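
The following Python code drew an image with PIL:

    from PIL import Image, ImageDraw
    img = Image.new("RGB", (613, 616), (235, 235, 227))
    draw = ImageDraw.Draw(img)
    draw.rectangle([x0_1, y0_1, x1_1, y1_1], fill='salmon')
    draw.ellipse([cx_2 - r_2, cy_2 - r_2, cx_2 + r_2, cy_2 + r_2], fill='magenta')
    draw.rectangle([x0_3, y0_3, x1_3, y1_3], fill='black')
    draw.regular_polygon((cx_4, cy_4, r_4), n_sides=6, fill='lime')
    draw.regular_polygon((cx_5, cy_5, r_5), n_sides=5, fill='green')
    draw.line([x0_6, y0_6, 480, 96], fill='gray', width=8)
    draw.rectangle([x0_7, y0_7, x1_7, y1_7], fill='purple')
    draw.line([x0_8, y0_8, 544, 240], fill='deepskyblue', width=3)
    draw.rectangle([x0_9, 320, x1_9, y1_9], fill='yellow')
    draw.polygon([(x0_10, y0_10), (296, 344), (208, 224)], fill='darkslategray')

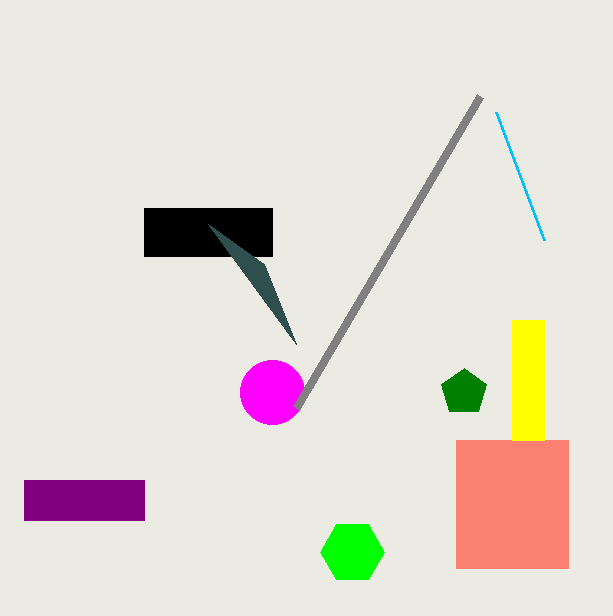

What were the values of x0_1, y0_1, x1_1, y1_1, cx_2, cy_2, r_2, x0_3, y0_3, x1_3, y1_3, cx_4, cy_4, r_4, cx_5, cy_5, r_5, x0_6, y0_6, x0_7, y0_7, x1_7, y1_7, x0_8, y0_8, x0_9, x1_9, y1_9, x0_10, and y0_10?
x0_1 = 456; y0_1 = 440; x1_1 = 568; y1_1 = 568; cx_2 = 272; cy_2 = 392; r_2 = 32; x0_3 = 144; y0_3 = 208; x1_3 = 272; y1_3 = 256; cx_4 = 352; cy_4 = 552; r_4 = 32; cx_5 = 464; cy_5 = 392; r_5 = 24; x0_6 = 296; y0_6 = 408; x0_7 = 24; y0_7 = 480; x1_7 = 144; y1_7 = 520; x0_8 = 496; y0_8 = 112; x0_9 = 512; x1_9 = 544; y1_9 = 440; x0_10 = 264; y0_10 = 264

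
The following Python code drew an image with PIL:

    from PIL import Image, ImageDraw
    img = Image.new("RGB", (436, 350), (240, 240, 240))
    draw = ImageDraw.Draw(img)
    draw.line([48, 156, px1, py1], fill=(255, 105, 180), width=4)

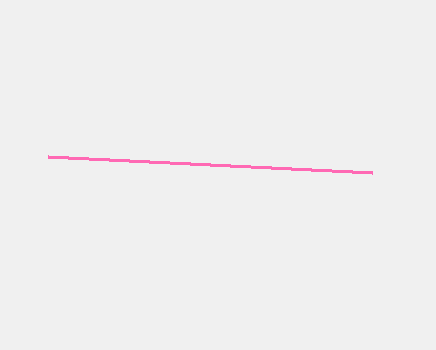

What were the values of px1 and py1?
px1 = 372; py1 = 172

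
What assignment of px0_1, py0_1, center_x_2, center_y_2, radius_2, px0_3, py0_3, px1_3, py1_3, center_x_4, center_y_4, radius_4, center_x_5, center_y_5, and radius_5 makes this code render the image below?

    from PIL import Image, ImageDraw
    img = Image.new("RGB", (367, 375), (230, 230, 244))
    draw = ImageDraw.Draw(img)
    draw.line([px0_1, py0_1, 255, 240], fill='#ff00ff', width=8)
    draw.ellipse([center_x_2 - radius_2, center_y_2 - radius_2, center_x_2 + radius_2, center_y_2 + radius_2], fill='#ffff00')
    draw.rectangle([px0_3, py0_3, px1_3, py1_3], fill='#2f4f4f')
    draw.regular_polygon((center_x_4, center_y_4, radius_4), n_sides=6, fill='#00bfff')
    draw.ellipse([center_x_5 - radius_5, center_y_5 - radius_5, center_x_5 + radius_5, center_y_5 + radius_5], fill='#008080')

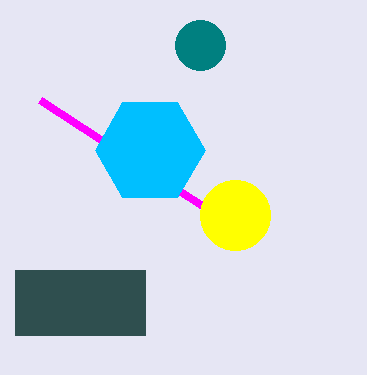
px0_1 = 40, py0_1 = 100, center_x_2 = 235, center_y_2 = 215, radius_2 = 35, px0_3 = 15, py0_3 = 270, px1_3 = 145, py1_3 = 335, center_x_4 = 150, center_y_4 = 150, radius_4 = 55, center_x_5 = 200, center_y_5 = 45, radius_5 = 25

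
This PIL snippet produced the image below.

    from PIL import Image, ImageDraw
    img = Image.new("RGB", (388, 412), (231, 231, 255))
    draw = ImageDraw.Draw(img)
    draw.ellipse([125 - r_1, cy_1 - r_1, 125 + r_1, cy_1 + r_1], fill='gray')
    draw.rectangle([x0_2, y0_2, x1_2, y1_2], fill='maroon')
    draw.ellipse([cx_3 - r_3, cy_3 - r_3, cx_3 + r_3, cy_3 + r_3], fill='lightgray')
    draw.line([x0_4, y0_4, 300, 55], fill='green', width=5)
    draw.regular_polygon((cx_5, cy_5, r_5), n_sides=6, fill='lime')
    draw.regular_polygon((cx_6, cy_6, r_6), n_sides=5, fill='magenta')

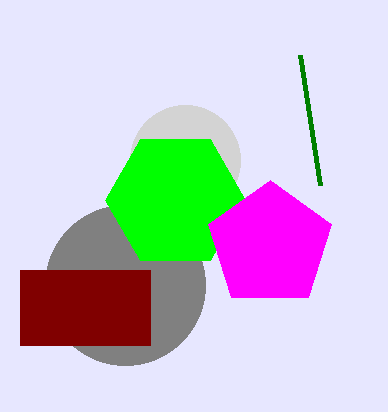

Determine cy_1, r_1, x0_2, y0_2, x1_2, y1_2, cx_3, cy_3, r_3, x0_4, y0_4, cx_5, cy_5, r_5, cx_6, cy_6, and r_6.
cy_1 = 285
r_1 = 80
x0_2 = 20
y0_2 = 270
x1_2 = 150
y1_2 = 345
cx_3 = 185
cy_3 = 160
r_3 = 55
x0_4 = 320
y0_4 = 185
cx_5 = 175
cy_5 = 200
r_5 = 70
cx_6 = 270
cy_6 = 245
r_6 = 65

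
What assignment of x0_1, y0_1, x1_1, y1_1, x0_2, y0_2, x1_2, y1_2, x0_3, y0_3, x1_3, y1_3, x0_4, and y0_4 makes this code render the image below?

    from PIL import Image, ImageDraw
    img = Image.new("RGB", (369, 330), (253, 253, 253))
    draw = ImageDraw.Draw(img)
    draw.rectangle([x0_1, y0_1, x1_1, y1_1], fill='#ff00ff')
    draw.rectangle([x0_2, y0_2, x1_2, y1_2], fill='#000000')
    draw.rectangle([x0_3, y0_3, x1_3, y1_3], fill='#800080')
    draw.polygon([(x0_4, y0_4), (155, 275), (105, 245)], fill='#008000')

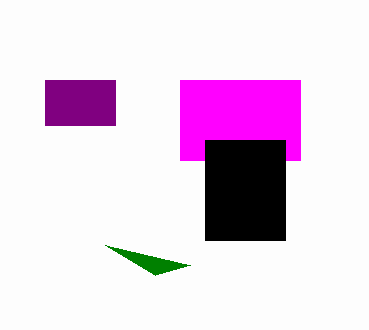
x0_1 = 180
y0_1 = 80
x1_1 = 300
y1_1 = 160
x0_2 = 205
y0_2 = 140
x1_2 = 285
y1_2 = 240
x0_3 = 45
y0_3 = 80
x1_3 = 115
y1_3 = 125
x0_4 = 190
y0_4 = 265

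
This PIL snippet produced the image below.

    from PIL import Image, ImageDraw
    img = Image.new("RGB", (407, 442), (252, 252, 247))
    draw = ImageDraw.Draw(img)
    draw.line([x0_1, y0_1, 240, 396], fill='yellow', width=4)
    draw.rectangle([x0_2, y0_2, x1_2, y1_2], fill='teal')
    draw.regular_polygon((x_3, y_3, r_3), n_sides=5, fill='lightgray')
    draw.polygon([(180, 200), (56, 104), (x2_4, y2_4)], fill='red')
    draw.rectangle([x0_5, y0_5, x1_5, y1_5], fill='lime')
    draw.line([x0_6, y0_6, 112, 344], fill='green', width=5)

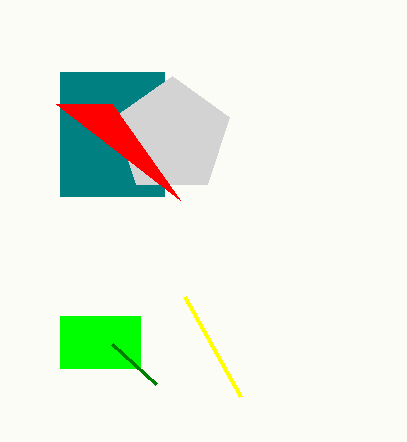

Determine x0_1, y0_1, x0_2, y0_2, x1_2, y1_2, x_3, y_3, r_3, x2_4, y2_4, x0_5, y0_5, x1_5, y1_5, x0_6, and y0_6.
x0_1 = 184
y0_1 = 296
x0_2 = 60
y0_2 = 72
x1_2 = 164
y1_2 = 196
x_3 = 172
y_3 = 136
r_3 = 60
x2_4 = 112
y2_4 = 104
x0_5 = 60
y0_5 = 316
x1_5 = 140
y1_5 = 368
x0_6 = 156
y0_6 = 384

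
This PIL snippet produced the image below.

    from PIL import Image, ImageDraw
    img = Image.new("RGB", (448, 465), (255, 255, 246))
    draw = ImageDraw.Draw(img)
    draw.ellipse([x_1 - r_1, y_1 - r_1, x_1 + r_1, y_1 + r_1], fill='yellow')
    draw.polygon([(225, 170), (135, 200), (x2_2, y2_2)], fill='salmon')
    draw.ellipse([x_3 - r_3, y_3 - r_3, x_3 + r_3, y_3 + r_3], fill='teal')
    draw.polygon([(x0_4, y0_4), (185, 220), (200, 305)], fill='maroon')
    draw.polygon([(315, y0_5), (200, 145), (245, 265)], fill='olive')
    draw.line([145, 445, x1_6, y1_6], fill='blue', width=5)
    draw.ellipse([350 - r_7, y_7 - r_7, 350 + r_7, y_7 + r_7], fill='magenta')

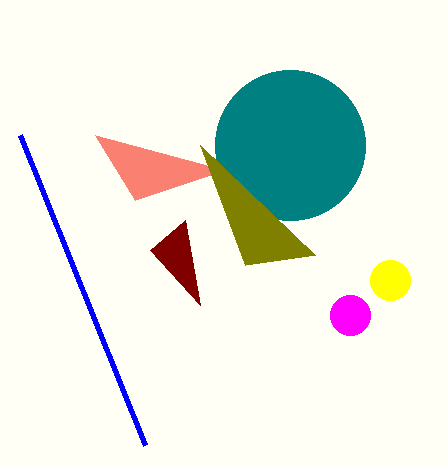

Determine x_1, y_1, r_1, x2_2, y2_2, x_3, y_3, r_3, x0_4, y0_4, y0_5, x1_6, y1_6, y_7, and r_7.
x_1 = 390; y_1 = 280; r_1 = 20; x2_2 = 95; y2_2 = 135; x_3 = 290; y_3 = 145; r_3 = 75; x0_4 = 150; y0_4 = 250; y0_5 = 255; x1_6 = 20; y1_6 = 135; y_7 = 315; r_7 = 20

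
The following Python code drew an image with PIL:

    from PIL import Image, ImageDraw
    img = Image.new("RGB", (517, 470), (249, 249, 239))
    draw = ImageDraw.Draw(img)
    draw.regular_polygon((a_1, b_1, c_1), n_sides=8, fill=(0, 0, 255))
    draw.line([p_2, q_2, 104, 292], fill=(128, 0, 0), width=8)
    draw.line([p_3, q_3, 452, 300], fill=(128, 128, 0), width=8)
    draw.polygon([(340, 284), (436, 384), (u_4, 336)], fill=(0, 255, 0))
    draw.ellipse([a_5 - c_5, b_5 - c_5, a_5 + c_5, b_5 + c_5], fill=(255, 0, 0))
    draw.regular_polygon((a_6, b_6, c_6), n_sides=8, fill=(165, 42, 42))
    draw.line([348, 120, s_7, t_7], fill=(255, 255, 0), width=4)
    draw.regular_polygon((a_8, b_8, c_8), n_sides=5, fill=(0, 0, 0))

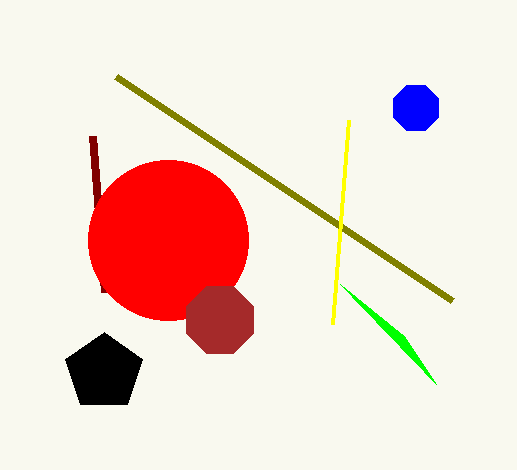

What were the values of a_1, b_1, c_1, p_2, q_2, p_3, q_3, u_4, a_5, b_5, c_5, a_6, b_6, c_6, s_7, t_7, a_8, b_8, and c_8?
a_1 = 416, b_1 = 108, c_1 = 24, p_2 = 92, q_2 = 136, p_3 = 116, q_3 = 76, u_4 = 404, a_5 = 168, b_5 = 240, c_5 = 80, a_6 = 220, b_6 = 320, c_6 = 36, s_7 = 332, t_7 = 324, a_8 = 104, b_8 = 372, c_8 = 40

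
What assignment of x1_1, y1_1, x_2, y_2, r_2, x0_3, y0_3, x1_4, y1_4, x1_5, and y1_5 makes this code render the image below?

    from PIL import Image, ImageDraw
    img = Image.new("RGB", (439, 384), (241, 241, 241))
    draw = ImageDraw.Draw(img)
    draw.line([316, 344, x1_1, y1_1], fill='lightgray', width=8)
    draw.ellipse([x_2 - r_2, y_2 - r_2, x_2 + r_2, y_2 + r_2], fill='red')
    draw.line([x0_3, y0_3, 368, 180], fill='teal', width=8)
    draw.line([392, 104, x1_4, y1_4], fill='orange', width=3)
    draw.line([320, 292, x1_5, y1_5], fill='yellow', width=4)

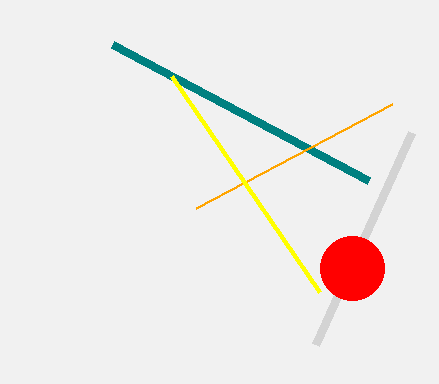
x1_1 = 412; y1_1 = 132; x_2 = 352; y_2 = 268; r_2 = 32; x0_3 = 112; y0_3 = 44; x1_4 = 196; y1_4 = 208; x1_5 = 172; y1_5 = 76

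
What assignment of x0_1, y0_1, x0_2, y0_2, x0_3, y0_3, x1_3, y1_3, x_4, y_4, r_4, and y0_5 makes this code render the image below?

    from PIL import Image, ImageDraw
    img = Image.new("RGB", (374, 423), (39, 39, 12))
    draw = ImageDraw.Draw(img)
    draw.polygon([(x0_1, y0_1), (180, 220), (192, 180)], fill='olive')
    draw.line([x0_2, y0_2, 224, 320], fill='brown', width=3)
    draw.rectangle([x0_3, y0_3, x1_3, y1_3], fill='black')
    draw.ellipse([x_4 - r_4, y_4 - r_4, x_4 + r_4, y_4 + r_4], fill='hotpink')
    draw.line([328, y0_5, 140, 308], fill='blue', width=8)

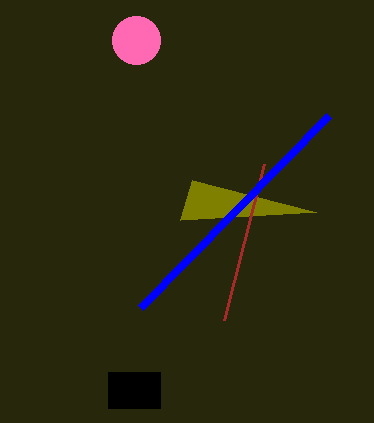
x0_1 = 316, y0_1 = 212, x0_2 = 264, y0_2 = 164, x0_3 = 108, y0_3 = 372, x1_3 = 160, y1_3 = 408, x_4 = 136, y_4 = 40, r_4 = 24, y0_5 = 116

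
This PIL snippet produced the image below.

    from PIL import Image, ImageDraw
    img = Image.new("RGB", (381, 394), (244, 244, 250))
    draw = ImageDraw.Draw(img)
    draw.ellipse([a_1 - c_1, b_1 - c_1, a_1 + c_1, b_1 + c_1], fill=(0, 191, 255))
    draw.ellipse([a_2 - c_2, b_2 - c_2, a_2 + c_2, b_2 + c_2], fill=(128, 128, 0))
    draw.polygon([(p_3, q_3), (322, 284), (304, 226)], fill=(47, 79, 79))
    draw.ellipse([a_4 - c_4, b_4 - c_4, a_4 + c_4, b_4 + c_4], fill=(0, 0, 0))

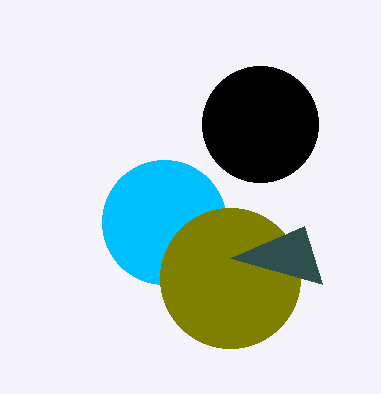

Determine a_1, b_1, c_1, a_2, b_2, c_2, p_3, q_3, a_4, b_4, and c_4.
a_1 = 164
b_1 = 222
c_1 = 62
a_2 = 230
b_2 = 278
c_2 = 70
p_3 = 230
q_3 = 258
a_4 = 260
b_4 = 124
c_4 = 58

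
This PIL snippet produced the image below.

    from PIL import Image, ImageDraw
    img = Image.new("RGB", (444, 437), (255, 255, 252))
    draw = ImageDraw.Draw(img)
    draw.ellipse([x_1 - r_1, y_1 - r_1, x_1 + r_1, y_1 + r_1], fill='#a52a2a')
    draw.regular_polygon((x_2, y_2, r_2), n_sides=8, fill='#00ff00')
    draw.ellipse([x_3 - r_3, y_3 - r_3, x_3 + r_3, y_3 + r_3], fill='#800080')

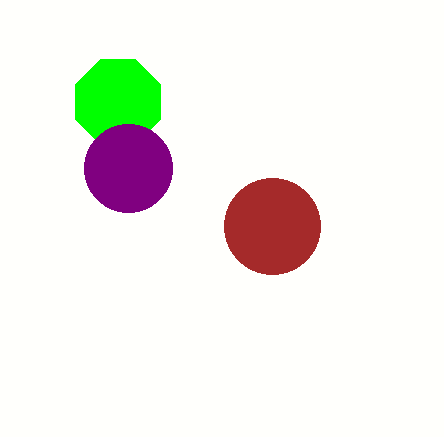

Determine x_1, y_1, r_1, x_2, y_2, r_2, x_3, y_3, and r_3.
x_1 = 272, y_1 = 226, r_1 = 48, x_2 = 118, y_2 = 102, r_2 = 46, x_3 = 128, y_3 = 168, r_3 = 44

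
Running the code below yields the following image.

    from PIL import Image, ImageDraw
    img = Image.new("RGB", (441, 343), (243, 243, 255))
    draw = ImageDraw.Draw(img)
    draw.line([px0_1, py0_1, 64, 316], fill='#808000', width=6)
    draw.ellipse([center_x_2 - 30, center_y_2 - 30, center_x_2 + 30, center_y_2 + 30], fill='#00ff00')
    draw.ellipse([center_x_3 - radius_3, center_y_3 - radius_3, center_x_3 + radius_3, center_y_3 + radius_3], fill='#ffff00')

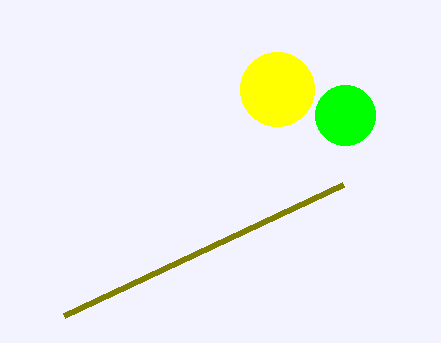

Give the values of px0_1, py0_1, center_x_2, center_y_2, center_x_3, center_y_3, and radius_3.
px0_1 = 343, py0_1 = 185, center_x_2 = 345, center_y_2 = 115, center_x_3 = 277, center_y_3 = 89, radius_3 = 37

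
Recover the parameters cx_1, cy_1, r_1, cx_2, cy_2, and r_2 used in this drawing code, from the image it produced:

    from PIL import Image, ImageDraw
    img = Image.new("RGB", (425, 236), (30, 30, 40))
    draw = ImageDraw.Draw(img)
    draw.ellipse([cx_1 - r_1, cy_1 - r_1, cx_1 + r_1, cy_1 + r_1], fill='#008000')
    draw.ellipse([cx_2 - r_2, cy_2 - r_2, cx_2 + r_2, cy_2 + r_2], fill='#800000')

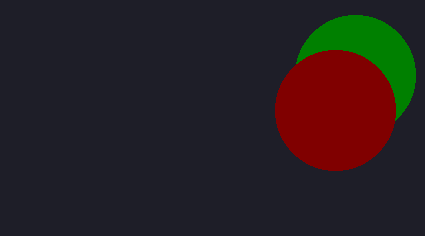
cx_1 = 355
cy_1 = 75
r_1 = 60
cx_2 = 335
cy_2 = 110
r_2 = 60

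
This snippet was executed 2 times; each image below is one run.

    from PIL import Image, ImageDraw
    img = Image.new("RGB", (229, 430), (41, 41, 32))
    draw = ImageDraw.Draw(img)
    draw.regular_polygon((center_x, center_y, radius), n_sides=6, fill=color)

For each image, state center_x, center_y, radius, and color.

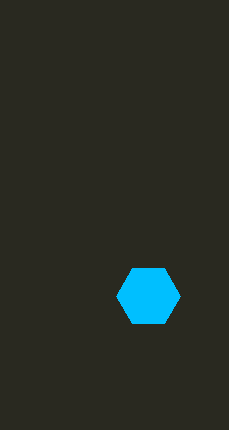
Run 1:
center_x = 148
center_y = 296
radius = 32
color = 'deepskyblue'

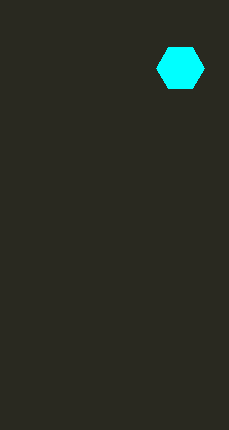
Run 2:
center_x = 180, center_y = 68, radius = 24, color = 'cyan'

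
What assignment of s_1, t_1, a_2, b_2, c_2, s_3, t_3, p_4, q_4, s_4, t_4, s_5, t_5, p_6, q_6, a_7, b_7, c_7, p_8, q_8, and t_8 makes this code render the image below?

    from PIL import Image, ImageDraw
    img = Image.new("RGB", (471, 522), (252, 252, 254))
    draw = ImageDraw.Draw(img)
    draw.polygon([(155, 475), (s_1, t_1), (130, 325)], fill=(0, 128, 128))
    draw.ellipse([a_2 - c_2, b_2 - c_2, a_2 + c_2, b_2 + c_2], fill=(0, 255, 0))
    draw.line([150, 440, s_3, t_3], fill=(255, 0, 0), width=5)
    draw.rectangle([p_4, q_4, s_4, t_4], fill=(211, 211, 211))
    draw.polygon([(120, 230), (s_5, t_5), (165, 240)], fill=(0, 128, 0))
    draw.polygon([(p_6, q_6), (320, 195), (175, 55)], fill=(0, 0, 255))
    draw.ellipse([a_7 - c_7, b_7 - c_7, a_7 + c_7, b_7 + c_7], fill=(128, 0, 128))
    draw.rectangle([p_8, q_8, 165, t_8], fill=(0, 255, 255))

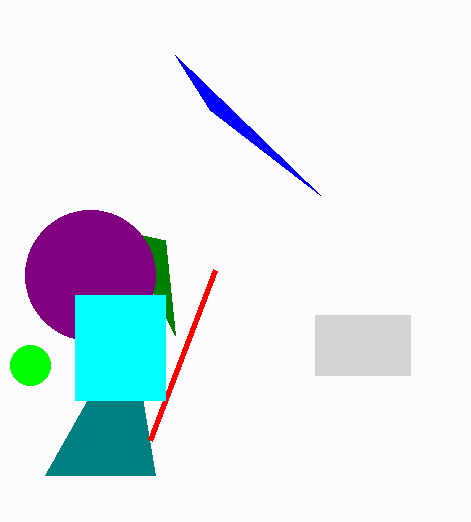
s_1 = 45; t_1 = 475; a_2 = 30; b_2 = 365; c_2 = 20; s_3 = 215; t_3 = 270; p_4 = 315; q_4 = 315; s_4 = 410; t_4 = 375; s_5 = 175; t_5 = 335; p_6 = 210; q_6 = 110; a_7 = 90; b_7 = 275; c_7 = 65; p_8 = 75; q_8 = 295; t_8 = 400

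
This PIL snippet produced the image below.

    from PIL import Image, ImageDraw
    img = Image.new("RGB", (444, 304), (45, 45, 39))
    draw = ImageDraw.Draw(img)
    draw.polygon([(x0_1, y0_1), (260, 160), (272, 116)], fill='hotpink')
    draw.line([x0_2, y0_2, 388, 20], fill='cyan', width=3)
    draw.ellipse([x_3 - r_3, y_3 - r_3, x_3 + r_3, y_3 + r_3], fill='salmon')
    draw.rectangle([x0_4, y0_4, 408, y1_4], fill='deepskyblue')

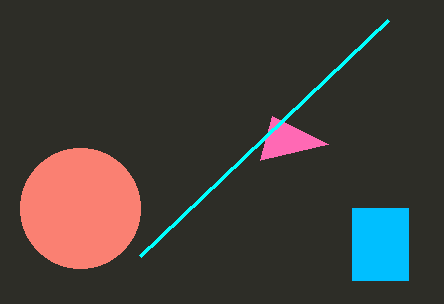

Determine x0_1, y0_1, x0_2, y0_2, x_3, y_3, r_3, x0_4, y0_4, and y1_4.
x0_1 = 328; y0_1 = 144; x0_2 = 140; y0_2 = 256; x_3 = 80; y_3 = 208; r_3 = 60; x0_4 = 352; y0_4 = 208; y1_4 = 280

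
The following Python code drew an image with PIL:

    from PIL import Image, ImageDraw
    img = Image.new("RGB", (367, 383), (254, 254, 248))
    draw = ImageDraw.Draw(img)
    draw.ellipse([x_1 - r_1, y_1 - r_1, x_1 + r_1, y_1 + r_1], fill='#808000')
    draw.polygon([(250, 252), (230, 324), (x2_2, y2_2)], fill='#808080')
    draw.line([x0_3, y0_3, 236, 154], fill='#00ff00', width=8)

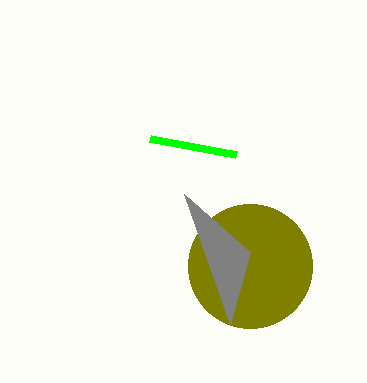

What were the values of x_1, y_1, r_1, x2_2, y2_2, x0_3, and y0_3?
x_1 = 250
y_1 = 266
r_1 = 62
x2_2 = 184
y2_2 = 194
x0_3 = 150
y0_3 = 138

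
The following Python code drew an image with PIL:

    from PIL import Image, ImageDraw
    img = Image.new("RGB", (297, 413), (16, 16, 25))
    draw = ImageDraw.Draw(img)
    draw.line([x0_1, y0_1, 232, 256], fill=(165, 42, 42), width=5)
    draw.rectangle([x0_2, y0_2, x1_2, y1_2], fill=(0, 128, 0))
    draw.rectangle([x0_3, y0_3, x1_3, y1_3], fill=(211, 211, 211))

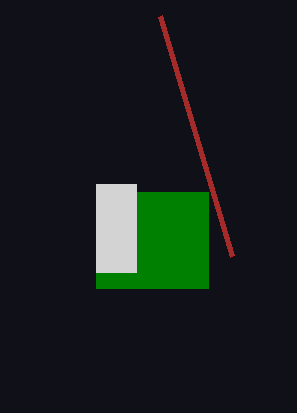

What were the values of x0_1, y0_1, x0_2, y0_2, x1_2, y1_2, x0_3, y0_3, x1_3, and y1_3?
x0_1 = 160, y0_1 = 16, x0_2 = 96, y0_2 = 192, x1_2 = 208, y1_2 = 288, x0_3 = 96, y0_3 = 184, x1_3 = 136, y1_3 = 272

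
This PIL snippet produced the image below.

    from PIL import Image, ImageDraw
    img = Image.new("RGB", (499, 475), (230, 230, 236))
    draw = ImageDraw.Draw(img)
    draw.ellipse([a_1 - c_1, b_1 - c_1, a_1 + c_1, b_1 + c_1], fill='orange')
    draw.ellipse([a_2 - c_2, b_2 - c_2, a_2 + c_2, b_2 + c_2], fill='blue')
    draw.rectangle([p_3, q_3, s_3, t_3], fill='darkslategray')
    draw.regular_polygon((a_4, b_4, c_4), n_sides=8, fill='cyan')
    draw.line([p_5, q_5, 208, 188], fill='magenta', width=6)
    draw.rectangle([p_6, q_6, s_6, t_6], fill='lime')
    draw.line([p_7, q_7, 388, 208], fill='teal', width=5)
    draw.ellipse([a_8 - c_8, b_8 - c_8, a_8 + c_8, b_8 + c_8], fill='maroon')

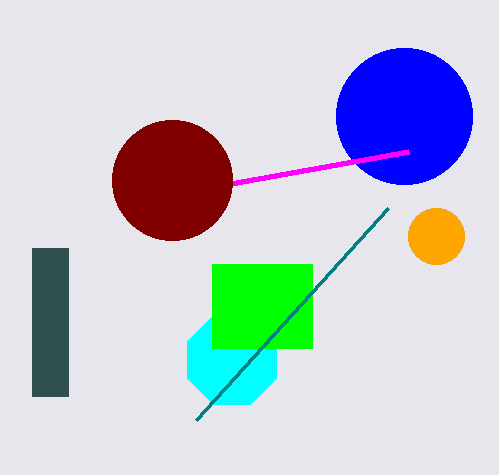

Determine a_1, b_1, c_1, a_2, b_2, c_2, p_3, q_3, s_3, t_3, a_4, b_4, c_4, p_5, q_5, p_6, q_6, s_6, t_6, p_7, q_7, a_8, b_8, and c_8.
a_1 = 436, b_1 = 236, c_1 = 28, a_2 = 404, b_2 = 116, c_2 = 68, p_3 = 32, q_3 = 248, s_3 = 68, t_3 = 396, a_4 = 232, b_4 = 360, c_4 = 48, p_5 = 408, q_5 = 152, p_6 = 212, q_6 = 264, s_6 = 312, t_6 = 348, p_7 = 196, q_7 = 420, a_8 = 172, b_8 = 180, c_8 = 60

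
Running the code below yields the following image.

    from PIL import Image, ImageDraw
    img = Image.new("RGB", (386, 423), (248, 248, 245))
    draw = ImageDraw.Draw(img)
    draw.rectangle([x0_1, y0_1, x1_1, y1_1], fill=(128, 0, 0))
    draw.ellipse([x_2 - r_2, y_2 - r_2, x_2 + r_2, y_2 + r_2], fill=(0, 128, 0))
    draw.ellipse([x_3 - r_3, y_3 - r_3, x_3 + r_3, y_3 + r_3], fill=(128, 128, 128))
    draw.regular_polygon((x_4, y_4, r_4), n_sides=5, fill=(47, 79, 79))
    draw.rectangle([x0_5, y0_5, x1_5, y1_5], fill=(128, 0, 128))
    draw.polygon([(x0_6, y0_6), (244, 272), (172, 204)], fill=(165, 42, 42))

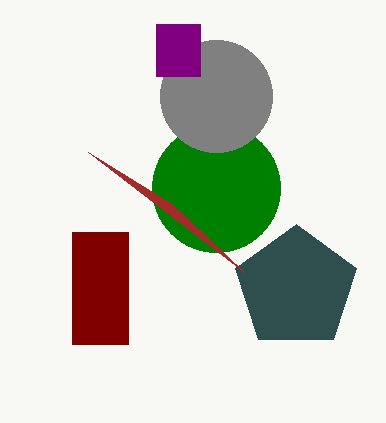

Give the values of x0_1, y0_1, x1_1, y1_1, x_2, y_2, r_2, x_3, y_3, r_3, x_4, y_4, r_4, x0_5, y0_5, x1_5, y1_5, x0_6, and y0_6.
x0_1 = 72; y0_1 = 232; x1_1 = 128; y1_1 = 344; x_2 = 216; y_2 = 188; r_2 = 64; x_3 = 216; y_3 = 96; r_3 = 56; x_4 = 296; y_4 = 288; r_4 = 64; x0_5 = 156; y0_5 = 24; x1_5 = 200; y1_5 = 76; x0_6 = 88; y0_6 = 152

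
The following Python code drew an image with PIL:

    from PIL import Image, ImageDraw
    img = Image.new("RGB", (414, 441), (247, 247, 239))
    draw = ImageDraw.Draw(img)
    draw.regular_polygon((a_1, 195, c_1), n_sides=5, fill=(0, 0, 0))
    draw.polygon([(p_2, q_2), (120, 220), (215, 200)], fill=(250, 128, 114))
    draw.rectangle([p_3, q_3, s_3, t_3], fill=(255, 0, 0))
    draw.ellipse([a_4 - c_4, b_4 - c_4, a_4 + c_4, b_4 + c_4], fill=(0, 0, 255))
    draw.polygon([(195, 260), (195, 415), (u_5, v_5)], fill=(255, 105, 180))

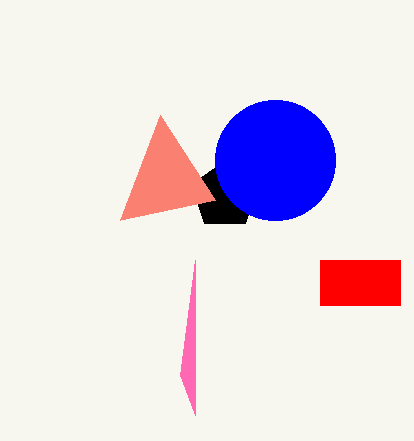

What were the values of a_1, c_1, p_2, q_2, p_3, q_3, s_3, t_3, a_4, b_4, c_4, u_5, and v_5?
a_1 = 225; c_1 = 35; p_2 = 160; q_2 = 115; p_3 = 320; q_3 = 260; s_3 = 400; t_3 = 305; a_4 = 275; b_4 = 160; c_4 = 60; u_5 = 180; v_5 = 375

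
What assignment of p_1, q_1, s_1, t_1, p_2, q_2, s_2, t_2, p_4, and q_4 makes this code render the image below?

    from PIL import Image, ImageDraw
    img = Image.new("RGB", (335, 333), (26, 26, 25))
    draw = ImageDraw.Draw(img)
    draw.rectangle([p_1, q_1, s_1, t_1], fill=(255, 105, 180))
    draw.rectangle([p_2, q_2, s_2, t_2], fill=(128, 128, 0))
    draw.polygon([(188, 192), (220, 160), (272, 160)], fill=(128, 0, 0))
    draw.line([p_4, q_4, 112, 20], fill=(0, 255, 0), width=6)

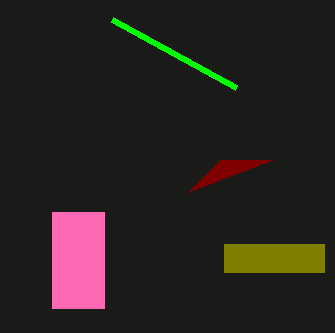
p_1 = 52, q_1 = 212, s_1 = 104, t_1 = 308, p_2 = 224, q_2 = 244, s_2 = 324, t_2 = 272, p_4 = 236, q_4 = 88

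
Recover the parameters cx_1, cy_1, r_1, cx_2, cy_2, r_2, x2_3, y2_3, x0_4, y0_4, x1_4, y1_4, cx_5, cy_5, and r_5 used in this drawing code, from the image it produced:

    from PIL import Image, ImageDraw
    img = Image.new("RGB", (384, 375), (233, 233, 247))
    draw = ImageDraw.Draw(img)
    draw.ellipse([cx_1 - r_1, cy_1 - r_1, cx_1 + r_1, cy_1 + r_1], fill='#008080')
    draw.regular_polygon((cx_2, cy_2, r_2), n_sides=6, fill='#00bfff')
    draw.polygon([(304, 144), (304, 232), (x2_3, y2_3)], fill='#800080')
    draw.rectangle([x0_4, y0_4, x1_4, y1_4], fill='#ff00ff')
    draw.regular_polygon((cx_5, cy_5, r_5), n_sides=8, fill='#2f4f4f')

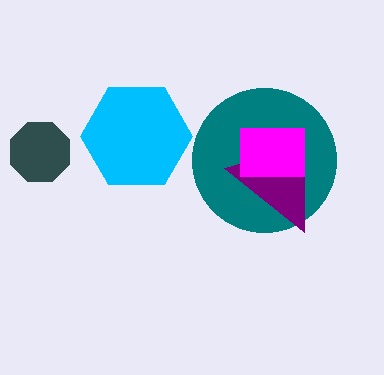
cx_1 = 264; cy_1 = 160; r_1 = 72; cx_2 = 136; cy_2 = 136; r_2 = 56; x2_3 = 224; y2_3 = 168; x0_4 = 240; y0_4 = 128; x1_4 = 304; y1_4 = 176; cx_5 = 40; cy_5 = 152; r_5 = 32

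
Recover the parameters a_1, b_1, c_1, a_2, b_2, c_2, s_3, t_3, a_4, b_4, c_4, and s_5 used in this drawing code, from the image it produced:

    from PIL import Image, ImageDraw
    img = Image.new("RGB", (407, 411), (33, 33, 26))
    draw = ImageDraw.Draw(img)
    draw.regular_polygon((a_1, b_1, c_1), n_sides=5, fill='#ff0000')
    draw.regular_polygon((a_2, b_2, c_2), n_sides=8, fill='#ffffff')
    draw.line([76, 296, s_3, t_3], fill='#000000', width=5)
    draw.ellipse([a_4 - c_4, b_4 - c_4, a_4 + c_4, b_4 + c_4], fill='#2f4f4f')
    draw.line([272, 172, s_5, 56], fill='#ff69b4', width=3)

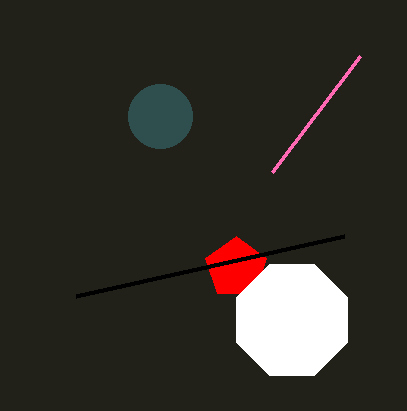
a_1 = 236
b_1 = 268
c_1 = 32
a_2 = 292
b_2 = 320
c_2 = 60
s_3 = 344
t_3 = 236
a_4 = 160
b_4 = 116
c_4 = 32
s_5 = 360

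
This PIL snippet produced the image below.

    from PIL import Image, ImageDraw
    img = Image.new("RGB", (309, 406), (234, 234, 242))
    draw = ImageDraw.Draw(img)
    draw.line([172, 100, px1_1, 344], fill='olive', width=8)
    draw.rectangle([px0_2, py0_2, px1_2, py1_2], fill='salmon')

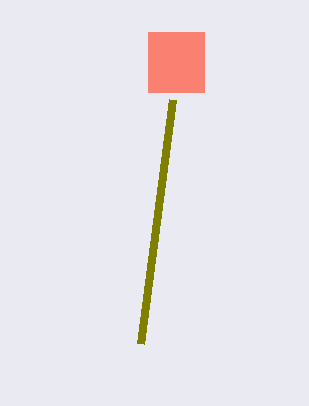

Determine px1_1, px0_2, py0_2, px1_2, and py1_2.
px1_1 = 140
px0_2 = 148
py0_2 = 32
px1_2 = 204
py1_2 = 92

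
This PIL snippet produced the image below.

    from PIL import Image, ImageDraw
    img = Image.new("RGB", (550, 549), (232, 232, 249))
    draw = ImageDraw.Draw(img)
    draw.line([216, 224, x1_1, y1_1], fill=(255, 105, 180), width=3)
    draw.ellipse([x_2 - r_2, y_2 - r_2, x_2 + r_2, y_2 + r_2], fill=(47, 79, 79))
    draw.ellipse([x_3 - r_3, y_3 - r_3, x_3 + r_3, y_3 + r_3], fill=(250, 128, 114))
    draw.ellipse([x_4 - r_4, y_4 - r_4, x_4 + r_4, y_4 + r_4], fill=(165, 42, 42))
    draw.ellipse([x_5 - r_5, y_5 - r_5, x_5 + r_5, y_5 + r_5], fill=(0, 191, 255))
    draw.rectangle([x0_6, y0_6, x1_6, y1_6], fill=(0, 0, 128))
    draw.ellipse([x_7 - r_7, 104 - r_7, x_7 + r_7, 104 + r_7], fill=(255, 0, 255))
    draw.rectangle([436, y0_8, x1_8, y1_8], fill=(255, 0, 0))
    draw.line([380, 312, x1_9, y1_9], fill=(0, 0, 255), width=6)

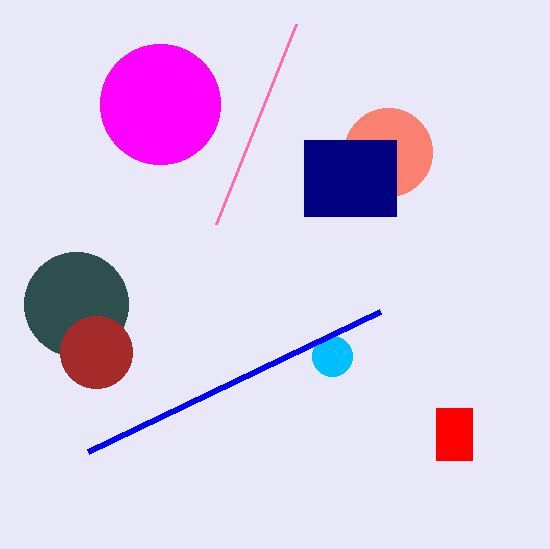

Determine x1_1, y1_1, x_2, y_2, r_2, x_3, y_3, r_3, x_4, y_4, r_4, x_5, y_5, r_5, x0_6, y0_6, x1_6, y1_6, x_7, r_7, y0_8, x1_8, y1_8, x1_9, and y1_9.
x1_1 = 296; y1_1 = 24; x_2 = 76; y_2 = 304; r_2 = 52; x_3 = 388; y_3 = 152; r_3 = 44; x_4 = 96; y_4 = 352; r_4 = 36; x_5 = 332; y_5 = 356; r_5 = 20; x0_6 = 304; y0_6 = 140; x1_6 = 396; y1_6 = 216; x_7 = 160; r_7 = 60; y0_8 = 408; x1_8 = 472; y1_8 = 460; x1_9 = 88; y1_9 = 452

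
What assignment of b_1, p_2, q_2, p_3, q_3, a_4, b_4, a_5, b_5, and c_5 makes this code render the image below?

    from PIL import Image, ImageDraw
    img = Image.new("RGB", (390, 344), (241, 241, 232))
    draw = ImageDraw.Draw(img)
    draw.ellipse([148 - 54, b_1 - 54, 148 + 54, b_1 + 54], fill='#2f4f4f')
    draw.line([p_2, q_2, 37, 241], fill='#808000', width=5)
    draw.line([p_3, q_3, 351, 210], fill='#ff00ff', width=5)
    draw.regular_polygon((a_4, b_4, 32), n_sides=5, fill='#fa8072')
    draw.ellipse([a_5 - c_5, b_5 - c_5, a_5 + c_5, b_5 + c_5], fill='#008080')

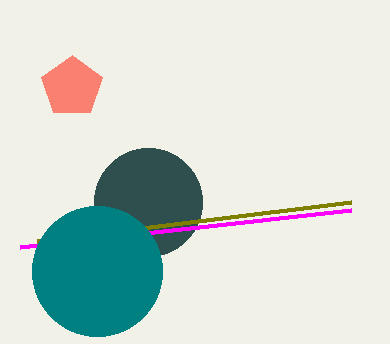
b_1 = 202; p_2 = 351; q_2 = 202; p_3 = 20; q_3 = 247; a_4 = 72; b_4 = 87; a_5 = 97; b_5 = 271; c_5 = 65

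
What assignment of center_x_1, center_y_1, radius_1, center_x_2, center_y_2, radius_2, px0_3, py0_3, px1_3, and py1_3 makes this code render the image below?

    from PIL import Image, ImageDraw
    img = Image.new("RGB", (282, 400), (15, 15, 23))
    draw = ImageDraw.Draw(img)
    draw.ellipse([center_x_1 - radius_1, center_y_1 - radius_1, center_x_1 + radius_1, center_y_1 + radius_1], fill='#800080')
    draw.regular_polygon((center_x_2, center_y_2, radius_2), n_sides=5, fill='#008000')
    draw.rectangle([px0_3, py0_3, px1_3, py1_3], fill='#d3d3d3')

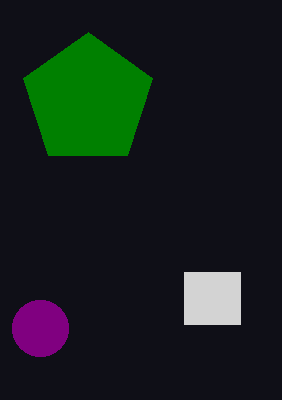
center_x_1 = 40; center_y_1 = 328; radius_1 = 28; center_x_2 = 88; center_y_2 = 100; radius_2 = 68; px0_3 = 184; py0_3 = 272; px1_3 = 240; py1_3 = 324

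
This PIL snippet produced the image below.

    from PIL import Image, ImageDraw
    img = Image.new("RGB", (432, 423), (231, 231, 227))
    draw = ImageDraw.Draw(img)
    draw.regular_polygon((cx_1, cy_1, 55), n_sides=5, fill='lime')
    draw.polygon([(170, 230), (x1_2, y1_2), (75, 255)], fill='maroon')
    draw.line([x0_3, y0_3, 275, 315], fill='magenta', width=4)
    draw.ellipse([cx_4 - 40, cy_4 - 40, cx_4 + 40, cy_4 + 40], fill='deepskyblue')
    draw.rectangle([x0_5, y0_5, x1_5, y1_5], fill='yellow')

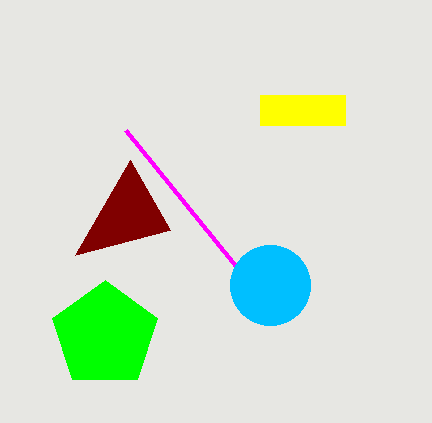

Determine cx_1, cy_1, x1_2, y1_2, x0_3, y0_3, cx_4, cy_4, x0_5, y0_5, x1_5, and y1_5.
cx_1 = 105; cy_1 = 335; x1_2 = 130; y1_2 = 160; x0_3 = 125; y0_3 = 130; cx_4 = 270; cy_4 = 285; x0_5 = 260; y0_5 = 95; x1_5 = 345; y1_5 = 125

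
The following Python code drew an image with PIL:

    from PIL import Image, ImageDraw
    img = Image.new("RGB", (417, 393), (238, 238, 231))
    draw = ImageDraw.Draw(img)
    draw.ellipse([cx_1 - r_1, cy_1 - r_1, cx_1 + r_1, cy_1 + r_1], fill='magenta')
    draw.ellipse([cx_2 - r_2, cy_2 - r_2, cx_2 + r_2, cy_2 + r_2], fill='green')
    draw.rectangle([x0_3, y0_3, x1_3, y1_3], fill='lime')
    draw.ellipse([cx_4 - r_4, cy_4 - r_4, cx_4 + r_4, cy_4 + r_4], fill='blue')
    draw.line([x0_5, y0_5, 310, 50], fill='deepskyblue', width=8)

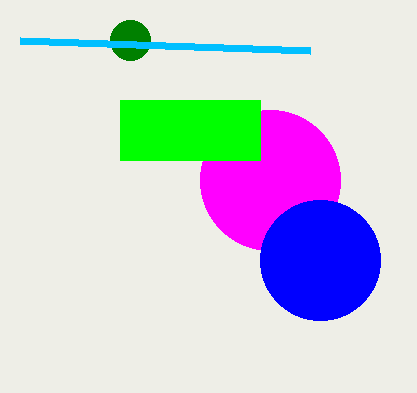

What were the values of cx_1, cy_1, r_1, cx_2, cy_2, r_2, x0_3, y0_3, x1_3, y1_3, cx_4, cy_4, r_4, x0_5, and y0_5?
cx_1 = 270
cy_1 = 180
r_1 = 70
cx_2 = 130
cy_2 = 40
r_2 = 20
x0_3 = 120
y0_3 = 100
x1_3 = 260
y1_3 = 160
cx_4 = 320
cy_4 = 260
r_4 = 60
x0_5 = 20
y0_5 = 40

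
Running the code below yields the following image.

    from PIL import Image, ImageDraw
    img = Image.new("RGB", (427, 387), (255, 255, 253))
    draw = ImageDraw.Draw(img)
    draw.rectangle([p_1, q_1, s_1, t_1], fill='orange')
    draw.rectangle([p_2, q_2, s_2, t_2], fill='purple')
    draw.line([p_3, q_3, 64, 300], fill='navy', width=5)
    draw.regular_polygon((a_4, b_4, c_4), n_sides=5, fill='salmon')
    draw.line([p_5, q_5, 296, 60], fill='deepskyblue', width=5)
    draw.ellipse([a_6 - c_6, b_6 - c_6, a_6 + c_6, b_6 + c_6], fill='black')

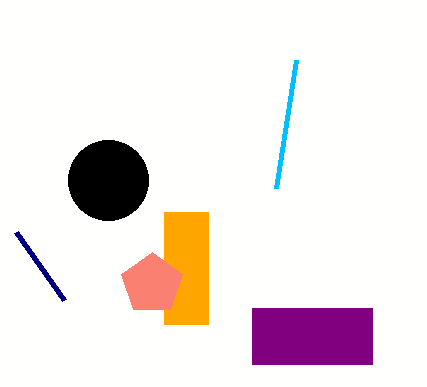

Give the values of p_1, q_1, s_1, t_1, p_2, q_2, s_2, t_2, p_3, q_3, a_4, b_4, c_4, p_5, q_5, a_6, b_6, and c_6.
p_1 = 164, q_1 = 212, s_1 = 208, t_1 = 324, p_2 = 252, q_2 = 308, s_2 = 372, t_2 = 364, p_3 = 16, q_3 = 232, a_4 = 152, b_4 = 284, c_4 = 32, p_5 = 276, q_5 = 188, a_6 = 108, b_6 = 180, c_6 = 40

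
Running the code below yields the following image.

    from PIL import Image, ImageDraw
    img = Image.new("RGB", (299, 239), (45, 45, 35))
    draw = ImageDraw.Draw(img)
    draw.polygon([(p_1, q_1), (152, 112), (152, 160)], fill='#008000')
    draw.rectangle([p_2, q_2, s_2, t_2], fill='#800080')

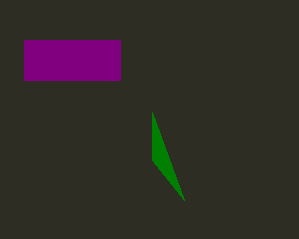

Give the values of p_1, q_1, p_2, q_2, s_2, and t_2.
p_1 = 184, q_1 = 200, p_2 = 24, q_2 = 40, s_2 = 120, t_2 = 80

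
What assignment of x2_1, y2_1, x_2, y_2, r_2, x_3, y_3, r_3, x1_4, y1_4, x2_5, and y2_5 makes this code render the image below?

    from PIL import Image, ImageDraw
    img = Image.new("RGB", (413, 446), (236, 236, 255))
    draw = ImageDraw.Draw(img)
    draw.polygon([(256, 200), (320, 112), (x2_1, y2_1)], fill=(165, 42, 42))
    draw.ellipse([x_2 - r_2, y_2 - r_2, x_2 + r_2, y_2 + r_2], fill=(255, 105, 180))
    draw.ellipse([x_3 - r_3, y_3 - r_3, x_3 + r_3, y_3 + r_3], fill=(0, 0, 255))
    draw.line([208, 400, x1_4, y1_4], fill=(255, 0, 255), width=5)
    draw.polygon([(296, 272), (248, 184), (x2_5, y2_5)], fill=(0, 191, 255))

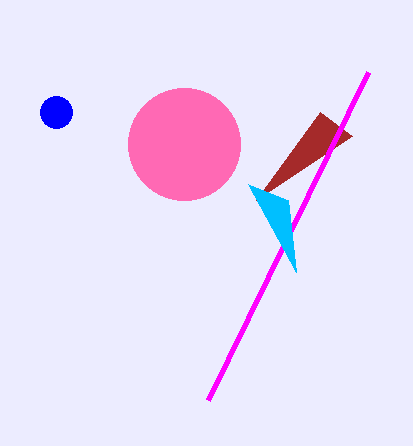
x2_1 = 352
y2_1 = 136
x_2 = 184
y_2 = 144
r_2 = 56
x_3 = 56
y_3 = 112
r_3 = 16
x1_4 = 368
y1_4 = 72
x2_5 = 288
y2_5 = 200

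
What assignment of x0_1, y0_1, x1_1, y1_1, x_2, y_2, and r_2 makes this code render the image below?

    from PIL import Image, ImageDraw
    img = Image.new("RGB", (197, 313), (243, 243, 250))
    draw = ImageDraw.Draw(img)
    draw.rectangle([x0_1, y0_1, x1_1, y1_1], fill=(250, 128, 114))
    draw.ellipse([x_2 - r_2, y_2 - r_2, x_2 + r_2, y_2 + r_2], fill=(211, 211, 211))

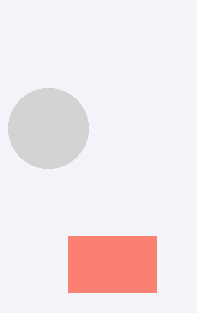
x0_1 = 68, y0_1 = 236, x1_1 = 156, y1_1 = 292, x_2 = 48, y_2 = 128, r_2 = 40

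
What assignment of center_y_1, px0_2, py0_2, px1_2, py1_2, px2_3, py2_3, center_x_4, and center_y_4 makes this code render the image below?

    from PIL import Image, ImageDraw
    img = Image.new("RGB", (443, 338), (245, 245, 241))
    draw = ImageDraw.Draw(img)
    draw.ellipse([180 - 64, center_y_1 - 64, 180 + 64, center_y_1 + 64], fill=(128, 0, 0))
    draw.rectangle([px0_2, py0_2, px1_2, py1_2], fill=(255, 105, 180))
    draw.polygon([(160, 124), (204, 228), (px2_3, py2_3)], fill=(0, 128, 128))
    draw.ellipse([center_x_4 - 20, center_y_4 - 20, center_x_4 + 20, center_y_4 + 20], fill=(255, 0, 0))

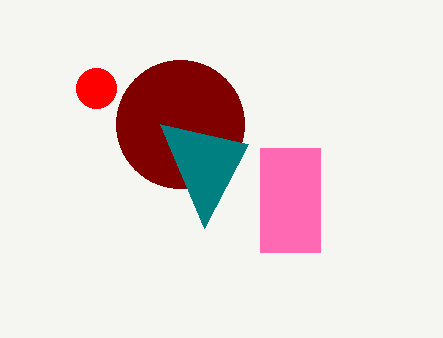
center_y_1 = 124; px0_2 = 260; py0_2 = 148; px1_2 = 320; py1_2 = 252; px2_3 = 248; py2_3 = 144; center_x_4 = 96; center_y_4 = 88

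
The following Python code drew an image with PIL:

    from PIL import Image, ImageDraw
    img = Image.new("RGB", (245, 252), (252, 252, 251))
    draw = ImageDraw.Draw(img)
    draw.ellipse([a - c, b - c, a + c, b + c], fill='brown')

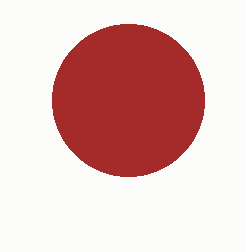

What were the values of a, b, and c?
a = 128; b = 100; c = 76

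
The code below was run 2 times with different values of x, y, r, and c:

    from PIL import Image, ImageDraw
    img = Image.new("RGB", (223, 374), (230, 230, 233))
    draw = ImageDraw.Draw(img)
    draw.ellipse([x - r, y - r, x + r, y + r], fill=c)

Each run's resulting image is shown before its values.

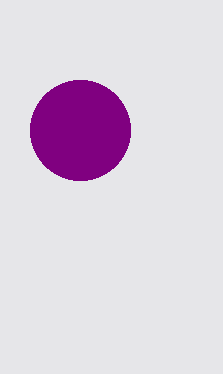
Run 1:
x = 80; y = 130; r = 50; c = 'purple'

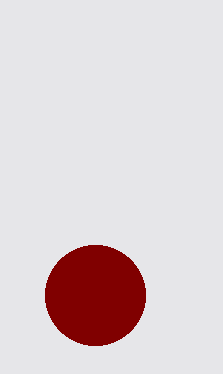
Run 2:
x = 95, y = 295, r = 50, c = 'maroon'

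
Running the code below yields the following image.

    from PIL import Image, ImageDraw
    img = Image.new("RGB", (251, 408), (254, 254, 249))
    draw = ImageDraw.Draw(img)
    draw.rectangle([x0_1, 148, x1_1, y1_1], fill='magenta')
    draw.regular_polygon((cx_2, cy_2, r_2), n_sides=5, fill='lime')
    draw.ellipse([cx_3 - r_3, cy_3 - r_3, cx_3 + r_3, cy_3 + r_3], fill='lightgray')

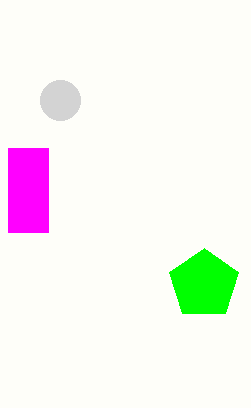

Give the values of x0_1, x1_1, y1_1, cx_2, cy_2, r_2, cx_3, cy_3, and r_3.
x0_1 = 8
x1_1 = 48
y1_1 = 232
cx_2 = 204
cy_2 = 284
r_2 = 36
cx_3 = 60
cy_3 = 100
r_3 = 20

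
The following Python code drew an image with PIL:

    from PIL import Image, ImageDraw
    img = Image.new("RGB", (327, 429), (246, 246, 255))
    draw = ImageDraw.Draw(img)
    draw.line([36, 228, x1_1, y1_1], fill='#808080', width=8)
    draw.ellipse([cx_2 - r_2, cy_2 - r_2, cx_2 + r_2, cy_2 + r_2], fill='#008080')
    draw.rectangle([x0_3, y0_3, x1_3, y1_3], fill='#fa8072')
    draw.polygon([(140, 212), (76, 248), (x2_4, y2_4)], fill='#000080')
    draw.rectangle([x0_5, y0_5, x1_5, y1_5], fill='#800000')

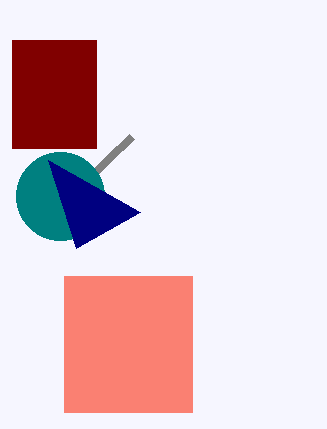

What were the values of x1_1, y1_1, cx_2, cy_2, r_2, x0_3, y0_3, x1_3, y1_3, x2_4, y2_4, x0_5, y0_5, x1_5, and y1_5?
x1_1 = 132; y1_1 = 136; cx_2 = 60; cy_2 = 196; r_2 = 44; x0_3 = 64; y0_3 = 276; x1_3 = 192; y1_3 = 412; x2_4 = 48; y2_4 = 160; x0_5 = 12; y0_5 = 40; x1_5 = 96; y1_5 = 148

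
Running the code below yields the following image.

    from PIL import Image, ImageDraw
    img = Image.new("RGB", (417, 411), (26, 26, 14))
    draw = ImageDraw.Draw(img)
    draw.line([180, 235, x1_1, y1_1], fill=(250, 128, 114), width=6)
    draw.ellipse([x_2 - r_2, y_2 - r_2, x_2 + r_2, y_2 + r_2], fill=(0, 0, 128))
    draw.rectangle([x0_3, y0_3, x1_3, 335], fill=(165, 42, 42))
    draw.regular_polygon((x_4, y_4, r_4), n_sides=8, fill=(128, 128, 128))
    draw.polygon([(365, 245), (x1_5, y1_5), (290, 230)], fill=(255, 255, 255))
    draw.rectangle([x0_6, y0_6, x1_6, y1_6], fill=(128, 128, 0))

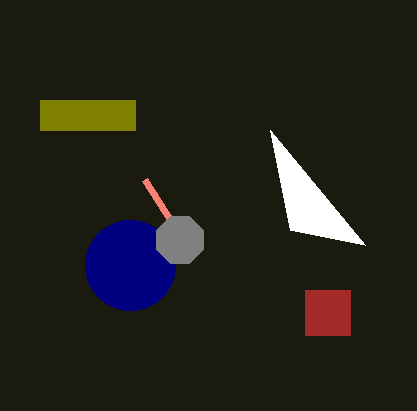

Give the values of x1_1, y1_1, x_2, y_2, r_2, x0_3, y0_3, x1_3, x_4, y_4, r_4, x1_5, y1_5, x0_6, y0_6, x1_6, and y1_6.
x1_1 = 145; y1_1 = 180; x_2 = 130; y_2 = 265; r_2 = 45; x0_3 = 305; y0_3 = 290; x1_3 = 350; x_4 = 180; y_4 = 240; r_4 = 25; x1_5 = 270; y1_5 = 130; x0_6 = 40; y0_6 = 100; x1_6 = 135; y1_6 = 130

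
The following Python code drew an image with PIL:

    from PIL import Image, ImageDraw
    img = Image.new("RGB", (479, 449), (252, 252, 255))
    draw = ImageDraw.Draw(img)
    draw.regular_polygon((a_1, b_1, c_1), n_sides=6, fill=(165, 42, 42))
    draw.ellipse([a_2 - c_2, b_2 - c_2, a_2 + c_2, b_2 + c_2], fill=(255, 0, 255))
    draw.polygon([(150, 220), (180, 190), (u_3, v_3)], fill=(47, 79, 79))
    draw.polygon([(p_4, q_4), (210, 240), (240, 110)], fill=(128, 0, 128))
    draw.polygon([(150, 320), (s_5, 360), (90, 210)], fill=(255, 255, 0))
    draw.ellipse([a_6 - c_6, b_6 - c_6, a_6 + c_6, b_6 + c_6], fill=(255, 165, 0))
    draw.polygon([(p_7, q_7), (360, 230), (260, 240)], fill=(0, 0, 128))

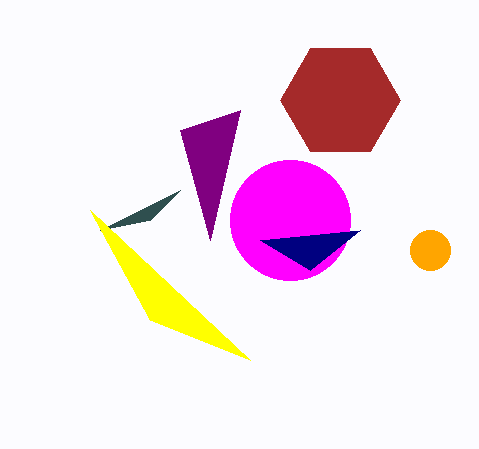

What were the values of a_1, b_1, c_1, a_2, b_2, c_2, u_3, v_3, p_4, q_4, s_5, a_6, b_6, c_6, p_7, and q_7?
a_1 = 340; b_1 = 100; c_1 = 60; a_2 = 290; b_2 = 220; c_2 = 60; u_3 = 100; v_3 = 230; p_4 = 180; q_4 = 130; s_5 = 250; a_6 = 430; b_6 = 250; c_6 = 20; p_7 = 310; q_7 = 270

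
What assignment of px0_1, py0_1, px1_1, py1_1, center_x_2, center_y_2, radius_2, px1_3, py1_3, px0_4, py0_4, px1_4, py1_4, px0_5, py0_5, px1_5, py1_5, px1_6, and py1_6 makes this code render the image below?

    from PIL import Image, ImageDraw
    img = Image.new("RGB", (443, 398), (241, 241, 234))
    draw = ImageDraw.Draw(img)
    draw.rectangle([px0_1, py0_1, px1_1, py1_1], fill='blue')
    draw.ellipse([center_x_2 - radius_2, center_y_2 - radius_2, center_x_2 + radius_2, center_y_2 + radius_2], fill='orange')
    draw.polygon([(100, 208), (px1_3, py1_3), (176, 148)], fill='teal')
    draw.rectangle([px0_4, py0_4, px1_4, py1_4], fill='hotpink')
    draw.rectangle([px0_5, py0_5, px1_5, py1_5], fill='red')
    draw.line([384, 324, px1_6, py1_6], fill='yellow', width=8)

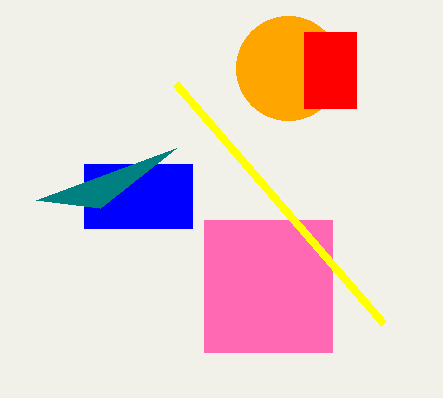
px0_1 = 84
py0_1 = 164
px1_1 = 192
py1_1 = 228
center_x_2 = 288
center_y_2 = 68
radius_2 = 52
px1_3 = 36
py1_3 = 200
px0_4 = 204
py0_4 = 220
px1_4 = 332
py1_4 = 352
px0_5 = 304
py0_5 = 32
px1_5 = 356
py1_5 = 108
px1_6 = 176
py1_6 = 84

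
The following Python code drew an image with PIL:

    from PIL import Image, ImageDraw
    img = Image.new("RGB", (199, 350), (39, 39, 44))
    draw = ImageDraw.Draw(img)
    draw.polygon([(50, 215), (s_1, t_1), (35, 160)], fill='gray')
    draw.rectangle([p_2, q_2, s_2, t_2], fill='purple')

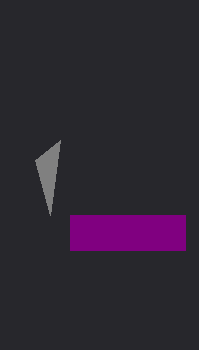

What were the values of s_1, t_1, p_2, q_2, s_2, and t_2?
s_1 = 60
t_1 = 140
p_2 = 70
q_2 = 215
s_2 = 185
t_2 = 250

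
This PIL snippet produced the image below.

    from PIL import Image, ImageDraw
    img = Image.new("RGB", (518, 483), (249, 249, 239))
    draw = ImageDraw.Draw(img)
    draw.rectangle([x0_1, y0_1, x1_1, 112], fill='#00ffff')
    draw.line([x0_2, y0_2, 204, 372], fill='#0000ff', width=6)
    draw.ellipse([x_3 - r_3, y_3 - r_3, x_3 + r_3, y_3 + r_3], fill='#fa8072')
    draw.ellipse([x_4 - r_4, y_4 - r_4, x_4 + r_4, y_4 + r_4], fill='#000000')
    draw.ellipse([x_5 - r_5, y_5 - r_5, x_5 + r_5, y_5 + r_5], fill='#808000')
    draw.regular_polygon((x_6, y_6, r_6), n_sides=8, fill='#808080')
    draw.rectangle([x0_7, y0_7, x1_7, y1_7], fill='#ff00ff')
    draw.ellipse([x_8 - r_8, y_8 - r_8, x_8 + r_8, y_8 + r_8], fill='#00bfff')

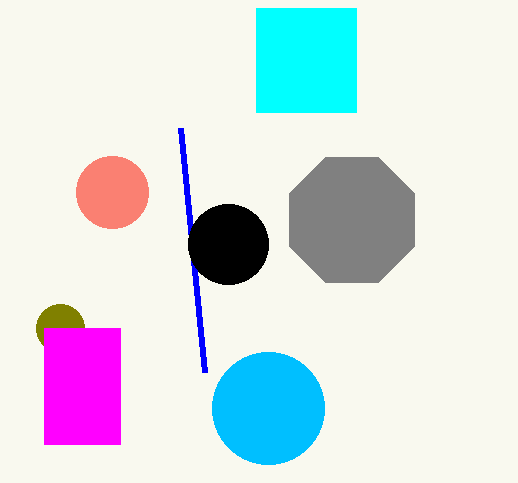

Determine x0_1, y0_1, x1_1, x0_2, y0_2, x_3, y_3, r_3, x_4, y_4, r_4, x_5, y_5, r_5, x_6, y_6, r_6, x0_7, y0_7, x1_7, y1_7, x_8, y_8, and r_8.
x0_1 = 256
y0_1 = 8
x1_1 = 356
x0_2 = 180
y0_2 = 128
x_3 = 112
y_3 = 192
r_3 = 36
x_4 = 228
y_4 = 244
r_4 = 40
x_5 = 60
y_5 = 328
r_5 = 24
x_6 = 352
y_6 = 220
r_6 = 68
x0_7 = 44
y0_7 = 328
x1_7 = 120
y1_7 = 444
x_8 = 268
y_8 = 408
r_8 = 56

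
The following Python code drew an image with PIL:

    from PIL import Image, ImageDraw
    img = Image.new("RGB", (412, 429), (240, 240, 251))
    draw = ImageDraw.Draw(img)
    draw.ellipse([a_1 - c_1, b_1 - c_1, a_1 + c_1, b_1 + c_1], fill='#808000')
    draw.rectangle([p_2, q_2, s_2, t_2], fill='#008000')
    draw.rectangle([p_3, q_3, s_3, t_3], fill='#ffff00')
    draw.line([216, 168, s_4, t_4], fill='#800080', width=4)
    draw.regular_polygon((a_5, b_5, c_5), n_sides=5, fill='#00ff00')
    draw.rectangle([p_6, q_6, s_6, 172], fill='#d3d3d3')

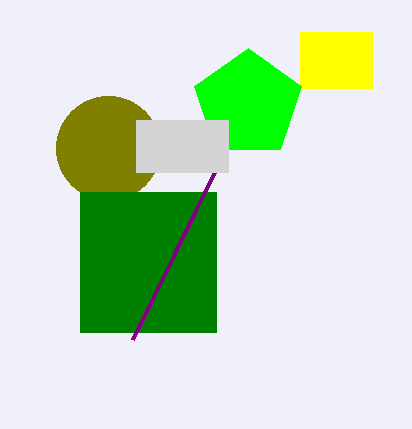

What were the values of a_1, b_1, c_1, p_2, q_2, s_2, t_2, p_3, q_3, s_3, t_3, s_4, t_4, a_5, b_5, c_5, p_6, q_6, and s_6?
a_1 = 108, b_1 = 148, c_1 = 52, p_2 = 80, q_2 = 192, s_2 = 216, t_2 = 332, p_3 = 300, q_3 = 32, s_3 = 372, t_3 = 88, s_4 = 132, t_4 = 340, a_5 = 248, b_5 = 104, c_5 = 56, p_6 = 136, q_6 = 120, s_6 = 228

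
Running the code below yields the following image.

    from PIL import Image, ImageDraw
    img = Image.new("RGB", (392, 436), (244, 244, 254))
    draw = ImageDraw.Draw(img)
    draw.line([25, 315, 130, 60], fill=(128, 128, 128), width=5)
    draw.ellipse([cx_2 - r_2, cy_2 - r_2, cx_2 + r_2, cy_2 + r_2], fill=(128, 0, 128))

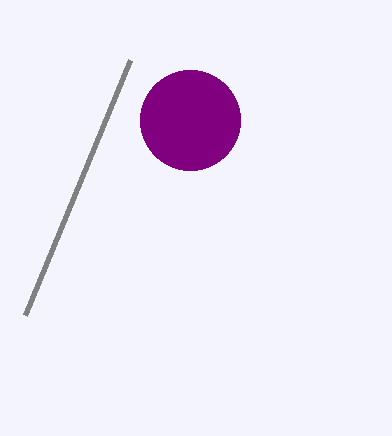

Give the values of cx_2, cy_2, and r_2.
cx_2 = 190, cy_2 = 120, r_2 = 50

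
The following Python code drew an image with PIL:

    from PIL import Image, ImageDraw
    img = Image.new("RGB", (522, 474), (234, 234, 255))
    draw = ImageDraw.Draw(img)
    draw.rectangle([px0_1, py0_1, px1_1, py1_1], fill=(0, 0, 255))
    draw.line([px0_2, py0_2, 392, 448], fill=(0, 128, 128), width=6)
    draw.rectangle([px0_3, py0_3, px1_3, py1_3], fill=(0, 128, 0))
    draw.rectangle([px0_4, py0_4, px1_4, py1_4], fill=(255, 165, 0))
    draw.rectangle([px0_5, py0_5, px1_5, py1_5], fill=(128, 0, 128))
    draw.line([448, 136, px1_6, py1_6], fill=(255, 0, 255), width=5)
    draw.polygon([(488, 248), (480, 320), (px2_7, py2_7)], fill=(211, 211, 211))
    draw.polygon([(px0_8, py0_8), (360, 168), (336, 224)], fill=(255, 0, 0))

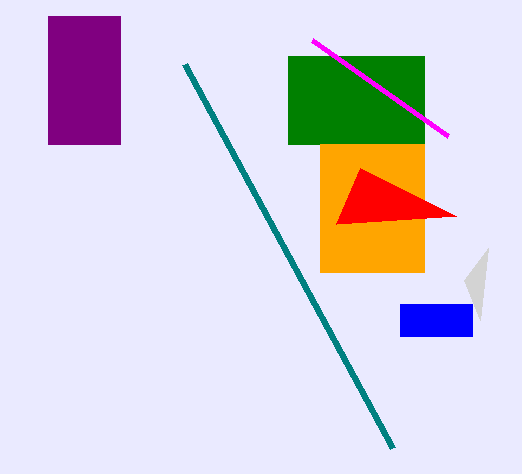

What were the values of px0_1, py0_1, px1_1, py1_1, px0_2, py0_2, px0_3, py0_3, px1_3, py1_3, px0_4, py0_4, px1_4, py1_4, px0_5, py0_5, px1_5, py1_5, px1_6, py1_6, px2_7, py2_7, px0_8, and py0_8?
px0_1 = 400
py0_1 = 304
px1_1 = 472
py1_1 = 336
px0_2 = 184
py0_2 = 64
px0_3 = 288
py0_3 = 56
px1_3 = 424
py1_3 = 144
px0_4 = 320
py0_4 = 144
px1_4 = 424
py1_4 = 272
px0_5 = 48
py0_5 = 16
px1_5 = 120
py1_5 = 144
px1_6 = 312
py1_6 = 40
px2_7 = 464
py2_7 = 280
px0_8 = 456
py0_8 = 216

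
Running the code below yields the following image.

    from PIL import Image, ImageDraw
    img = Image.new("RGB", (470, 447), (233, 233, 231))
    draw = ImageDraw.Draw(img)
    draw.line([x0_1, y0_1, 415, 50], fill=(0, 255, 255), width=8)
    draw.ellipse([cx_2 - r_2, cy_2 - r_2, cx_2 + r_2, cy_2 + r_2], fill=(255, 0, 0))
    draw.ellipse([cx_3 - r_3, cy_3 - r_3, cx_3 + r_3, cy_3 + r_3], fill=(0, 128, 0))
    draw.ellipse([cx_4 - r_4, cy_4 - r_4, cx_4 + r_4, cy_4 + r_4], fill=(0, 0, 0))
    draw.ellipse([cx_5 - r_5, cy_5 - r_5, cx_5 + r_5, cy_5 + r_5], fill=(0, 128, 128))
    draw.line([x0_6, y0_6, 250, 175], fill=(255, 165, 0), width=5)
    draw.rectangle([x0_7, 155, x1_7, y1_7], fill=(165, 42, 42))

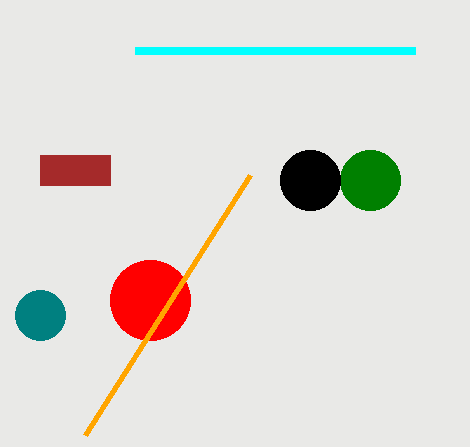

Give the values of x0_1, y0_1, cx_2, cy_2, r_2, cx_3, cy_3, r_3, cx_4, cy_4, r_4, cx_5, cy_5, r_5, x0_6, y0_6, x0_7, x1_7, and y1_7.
x0_1 = 135; y0_1 = 50; cx_2 = 150; cy_2 = 300; r_2 = 40; cx_3 = 370; cy_3 = 180; r_3 = 30; cx_4 = 310; cy_4 = 180; r_4 = 30; cx_5 = 40; cy_5 = 315; r_5 = 25; x0_6 = 85; y0_6 = 435; x0_7 = 40; x1_7 = 110; y1_7 = 185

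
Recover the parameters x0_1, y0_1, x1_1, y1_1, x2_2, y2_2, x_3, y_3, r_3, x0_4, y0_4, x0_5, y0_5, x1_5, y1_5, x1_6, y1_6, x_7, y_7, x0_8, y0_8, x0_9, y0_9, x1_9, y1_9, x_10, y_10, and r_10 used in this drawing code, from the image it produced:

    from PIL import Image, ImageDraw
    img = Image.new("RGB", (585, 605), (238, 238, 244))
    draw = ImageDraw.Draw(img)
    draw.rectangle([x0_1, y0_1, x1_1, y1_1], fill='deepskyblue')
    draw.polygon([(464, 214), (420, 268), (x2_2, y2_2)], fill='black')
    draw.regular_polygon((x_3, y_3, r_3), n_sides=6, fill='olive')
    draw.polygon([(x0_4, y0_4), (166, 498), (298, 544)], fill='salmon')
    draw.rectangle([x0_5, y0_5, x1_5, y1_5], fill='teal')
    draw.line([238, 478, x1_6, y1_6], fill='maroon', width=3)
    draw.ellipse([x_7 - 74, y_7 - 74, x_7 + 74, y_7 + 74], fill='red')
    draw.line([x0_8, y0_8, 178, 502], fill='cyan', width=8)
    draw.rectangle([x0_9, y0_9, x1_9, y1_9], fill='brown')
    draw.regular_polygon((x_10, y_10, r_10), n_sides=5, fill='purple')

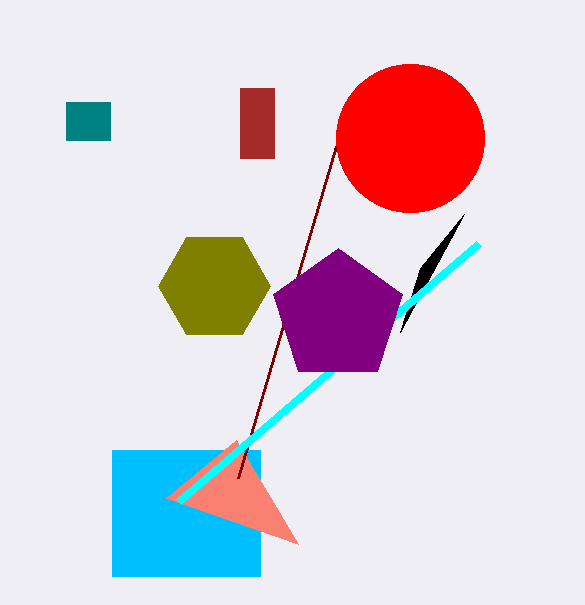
x0_1 = 112, y0_1 = 450, x1_1 = 260, y1_1 = 576, x2_2 = 400, y2_2 = 332, x_3 = 214, y_3 = 286, r_3 = 56, x0_4 = 236, y0_4 = 440, x0_5 = 66, y0_5 = 102, x1_5 = 110, y1_5 = 140, x1_6 = 336, y1_6 = 146, x_7 = 410, y_7 = 138, x0_8 = 478, y0_8 = 244, x0_9 = 240, y0_9 = 88, x1_9 = 274, y1_9 = 158, x_10 = 338, y_10 = 316, r_10 = 68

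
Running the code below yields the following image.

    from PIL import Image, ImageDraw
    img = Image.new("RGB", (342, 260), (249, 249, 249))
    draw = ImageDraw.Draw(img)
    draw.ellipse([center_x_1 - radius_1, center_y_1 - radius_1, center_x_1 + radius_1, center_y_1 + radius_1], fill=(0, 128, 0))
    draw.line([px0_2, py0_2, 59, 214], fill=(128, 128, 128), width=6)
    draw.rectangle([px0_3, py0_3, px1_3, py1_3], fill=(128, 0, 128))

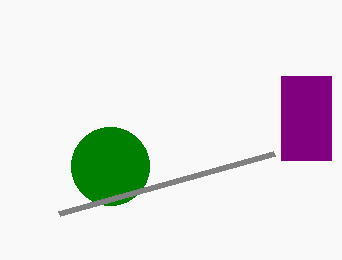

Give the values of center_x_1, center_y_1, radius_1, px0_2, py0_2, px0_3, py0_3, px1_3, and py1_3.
center_x_1 = 110
center_y_1 = 166
radius_1 = 39
px0_2 = 274
py0_2 = 154
px0_3 = 281
py0_3 = 76
px1_3 = 331
py1_3 = 160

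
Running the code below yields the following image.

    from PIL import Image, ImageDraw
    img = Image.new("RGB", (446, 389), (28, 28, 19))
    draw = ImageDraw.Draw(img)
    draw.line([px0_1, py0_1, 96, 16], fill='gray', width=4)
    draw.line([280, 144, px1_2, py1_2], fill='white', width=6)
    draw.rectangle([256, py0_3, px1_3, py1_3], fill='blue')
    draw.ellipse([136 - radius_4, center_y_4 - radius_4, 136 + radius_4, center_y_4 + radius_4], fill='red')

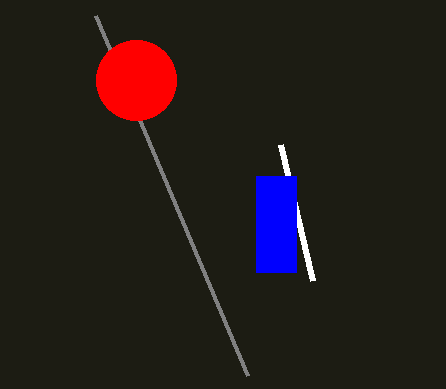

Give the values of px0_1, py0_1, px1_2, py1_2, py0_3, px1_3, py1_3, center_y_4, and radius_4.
px0_1 = 248, py0_1 = 376, px1_2 = 312, py1_2 = 280, py0_3 = 176, px1_3 = 296, py1_3 = 272, center_y_4 = 80, radius_4 = 40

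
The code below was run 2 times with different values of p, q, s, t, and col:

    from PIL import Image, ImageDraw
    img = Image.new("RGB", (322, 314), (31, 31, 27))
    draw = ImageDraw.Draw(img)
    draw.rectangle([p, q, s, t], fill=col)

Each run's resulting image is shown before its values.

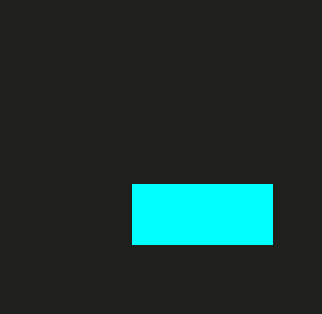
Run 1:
p = 132, q = 184, s = 272, t = 244, col = 'cyan'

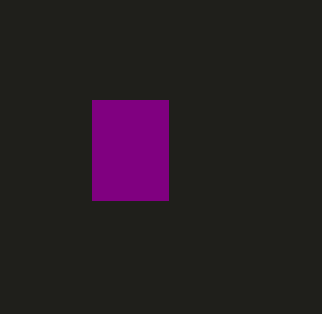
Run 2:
p = 92
q = 100
s = 168
t = 200
col = 'purple'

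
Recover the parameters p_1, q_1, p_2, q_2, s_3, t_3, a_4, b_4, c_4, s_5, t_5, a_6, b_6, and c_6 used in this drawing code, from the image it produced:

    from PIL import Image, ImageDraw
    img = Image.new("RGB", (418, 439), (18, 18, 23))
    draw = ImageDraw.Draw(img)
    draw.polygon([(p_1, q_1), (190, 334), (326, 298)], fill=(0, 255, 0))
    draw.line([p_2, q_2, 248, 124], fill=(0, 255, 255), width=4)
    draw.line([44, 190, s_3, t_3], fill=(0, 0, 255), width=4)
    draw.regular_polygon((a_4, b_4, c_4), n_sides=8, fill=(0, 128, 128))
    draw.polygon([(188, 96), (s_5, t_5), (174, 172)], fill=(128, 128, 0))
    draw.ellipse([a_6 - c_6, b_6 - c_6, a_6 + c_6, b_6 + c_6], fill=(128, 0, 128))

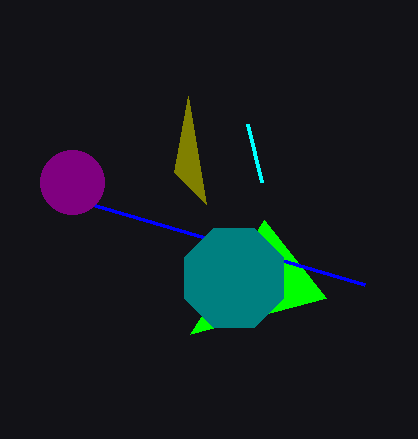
p_1 = 264, q_1 = 220, p_2 = 262, q_2 = 182, s_3 = 364, t_3 = 284, a_4 = 234, b_4 = 278, c_4 = 54, s_5 = 206, t_5 = 204, a_6 = 72, b_6 = 182, c_6 = 32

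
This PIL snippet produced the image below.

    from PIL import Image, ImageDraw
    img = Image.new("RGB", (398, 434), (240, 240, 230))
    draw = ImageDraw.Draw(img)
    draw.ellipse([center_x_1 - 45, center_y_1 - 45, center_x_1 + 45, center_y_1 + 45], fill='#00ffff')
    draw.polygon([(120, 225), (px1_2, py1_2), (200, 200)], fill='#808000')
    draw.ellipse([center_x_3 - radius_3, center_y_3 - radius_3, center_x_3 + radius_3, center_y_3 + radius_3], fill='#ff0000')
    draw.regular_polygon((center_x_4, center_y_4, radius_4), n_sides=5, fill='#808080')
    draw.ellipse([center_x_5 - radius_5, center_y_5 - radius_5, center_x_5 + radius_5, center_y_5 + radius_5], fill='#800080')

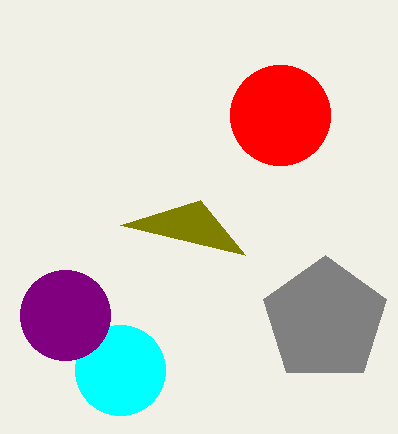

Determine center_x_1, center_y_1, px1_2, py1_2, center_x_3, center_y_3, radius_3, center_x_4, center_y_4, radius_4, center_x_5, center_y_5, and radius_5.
center_x_1 = 120
center_y_1 = 370
px1_2 = 245
py1_2 = 255
center_x_3 = 280
center_y_3 = 115
radius_3 = 50
center_x_4 = 325
center_y_4 = 320
radius_4 = 65
center_x_5 = 65
center_y_5 = 315
radius_5 = 45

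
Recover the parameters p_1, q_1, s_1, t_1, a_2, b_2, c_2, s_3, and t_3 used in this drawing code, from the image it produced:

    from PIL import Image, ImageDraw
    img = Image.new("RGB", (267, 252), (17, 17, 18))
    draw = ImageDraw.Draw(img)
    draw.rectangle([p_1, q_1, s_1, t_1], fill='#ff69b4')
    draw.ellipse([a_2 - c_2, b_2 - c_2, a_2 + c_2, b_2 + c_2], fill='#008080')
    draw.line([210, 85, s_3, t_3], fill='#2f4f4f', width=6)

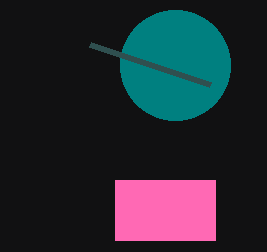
p_1 = 115, q_1 = 180, s_1 = 215, t_1 = 240, a_2 = 175, b_2 = 65, c_2 = 55, s_3 = 90, t_3 = 45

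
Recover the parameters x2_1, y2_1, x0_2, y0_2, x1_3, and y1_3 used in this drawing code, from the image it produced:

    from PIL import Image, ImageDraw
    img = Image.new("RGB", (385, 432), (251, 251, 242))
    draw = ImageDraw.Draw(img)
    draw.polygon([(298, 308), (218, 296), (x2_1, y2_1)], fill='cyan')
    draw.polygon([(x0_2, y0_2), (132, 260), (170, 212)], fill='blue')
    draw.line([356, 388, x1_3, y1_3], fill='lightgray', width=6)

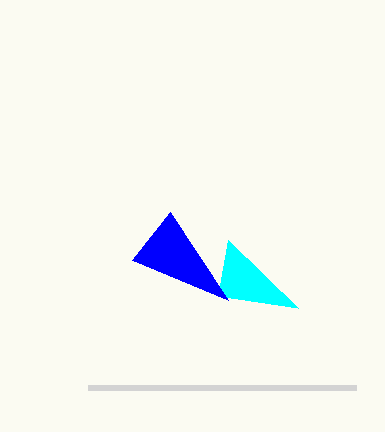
x2_1 = 228
y2_1 = 240
x0_2 = 228
y0_2 = 300
x1_3 = 88
y1_3 = 388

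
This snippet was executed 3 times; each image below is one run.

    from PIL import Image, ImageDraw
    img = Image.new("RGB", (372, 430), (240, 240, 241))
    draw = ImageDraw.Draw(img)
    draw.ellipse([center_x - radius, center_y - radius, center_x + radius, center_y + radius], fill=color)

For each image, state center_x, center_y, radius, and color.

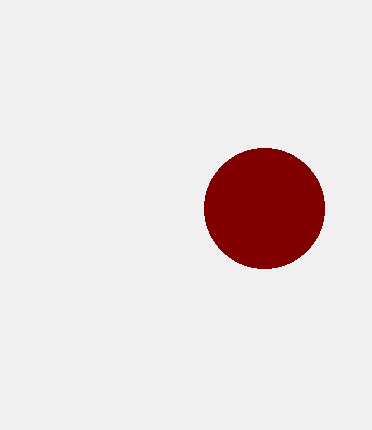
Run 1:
center_x = 264; center_y = 208; radius = 60; color = 'maroon'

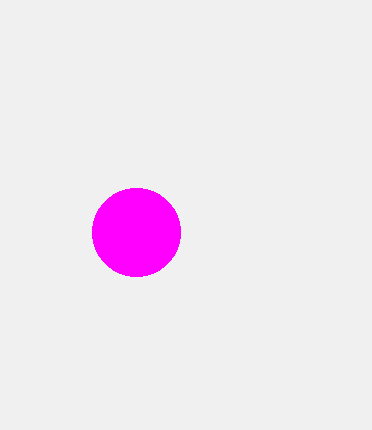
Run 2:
center_x = 136; center_y = 232; radius = 44; color = 'magenta'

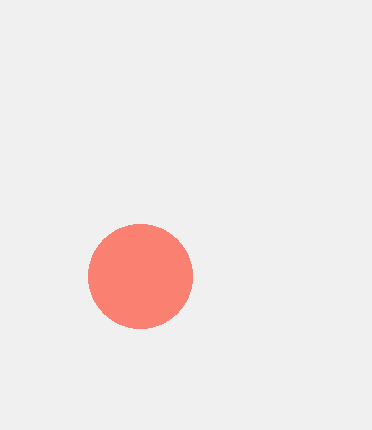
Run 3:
center_x = 140, center_y = 276, radius = 52, color = 'salmon'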